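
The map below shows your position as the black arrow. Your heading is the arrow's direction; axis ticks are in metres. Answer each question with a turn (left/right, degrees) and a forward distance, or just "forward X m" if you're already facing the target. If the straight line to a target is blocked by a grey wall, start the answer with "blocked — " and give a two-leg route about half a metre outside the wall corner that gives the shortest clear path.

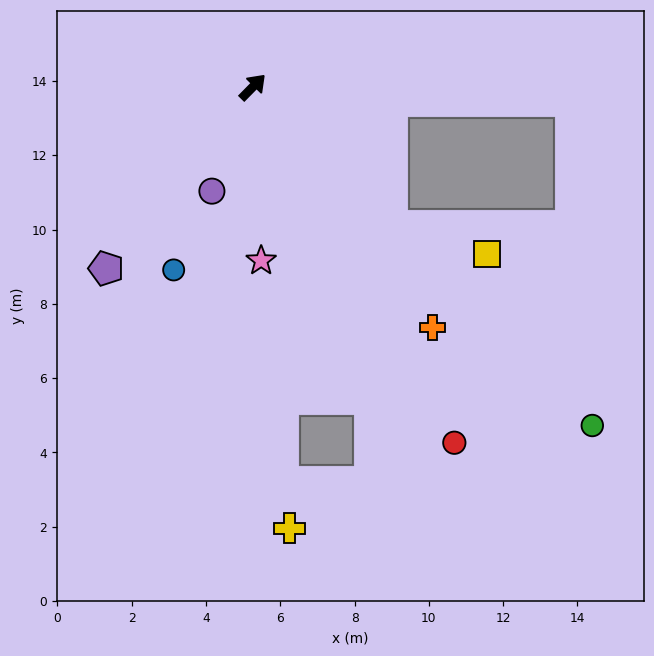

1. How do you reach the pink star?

turn right 133°, forward 4.7 m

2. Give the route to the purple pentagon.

turn right 174°, forward 6.3 m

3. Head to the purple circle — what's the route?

turn right 157°, forward 3.0 m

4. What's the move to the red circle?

turn right 106°, forward 11.0 m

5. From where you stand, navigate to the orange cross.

turn right 99°, forward 8.1 m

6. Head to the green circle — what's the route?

turn right 90°, forward 12.9 m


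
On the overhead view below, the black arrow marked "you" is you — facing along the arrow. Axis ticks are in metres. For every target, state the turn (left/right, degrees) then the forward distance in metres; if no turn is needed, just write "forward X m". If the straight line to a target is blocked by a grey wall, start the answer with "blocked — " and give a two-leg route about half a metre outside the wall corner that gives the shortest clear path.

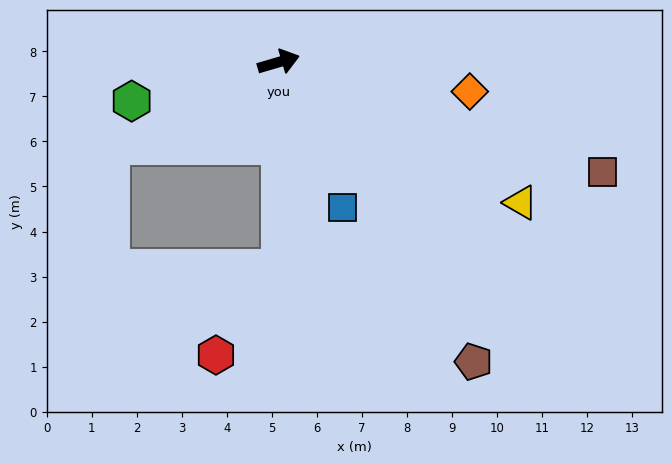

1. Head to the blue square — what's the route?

turn right 83°, forward 3.5 m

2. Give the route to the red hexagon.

blocked — turn right 106°, forward 4.6 m, then turn right 37°, forward 2.4 m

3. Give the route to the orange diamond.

turn right 25°, forward 4.3 m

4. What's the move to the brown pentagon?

turn right 73°, forward 7.9 m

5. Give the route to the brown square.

turn right 35°, forward 7.6 m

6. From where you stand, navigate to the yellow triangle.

turn right 46°, forward 6.2 m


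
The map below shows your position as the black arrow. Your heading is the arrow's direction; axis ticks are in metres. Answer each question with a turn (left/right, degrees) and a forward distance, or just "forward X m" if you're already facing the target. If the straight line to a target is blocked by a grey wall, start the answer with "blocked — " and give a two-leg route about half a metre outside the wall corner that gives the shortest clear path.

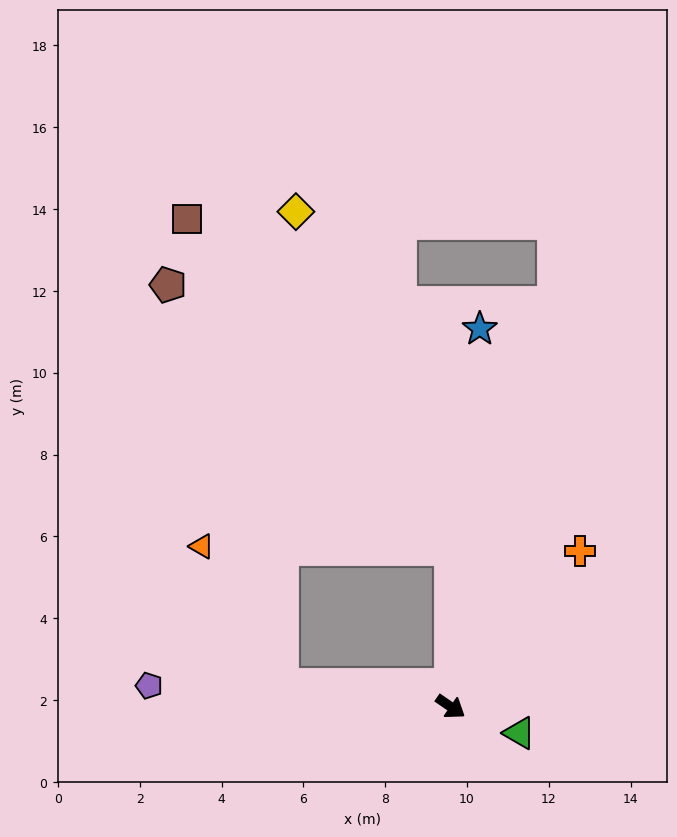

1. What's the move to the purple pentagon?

turn right 149°, forward 7.4 m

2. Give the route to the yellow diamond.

blocked — turn left 124°, forward 3.9 m, then turn left 25°, forward 9.1 m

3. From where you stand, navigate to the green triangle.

turn left 14°, forward 1.8 m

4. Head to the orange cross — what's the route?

turn left 85°, forward 4.9 m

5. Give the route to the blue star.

turn left 120°, forward 9.3 m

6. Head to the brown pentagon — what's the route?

blocked — turn left 124°, forward 3.9 m, then turn left 48°, forward 9.5 m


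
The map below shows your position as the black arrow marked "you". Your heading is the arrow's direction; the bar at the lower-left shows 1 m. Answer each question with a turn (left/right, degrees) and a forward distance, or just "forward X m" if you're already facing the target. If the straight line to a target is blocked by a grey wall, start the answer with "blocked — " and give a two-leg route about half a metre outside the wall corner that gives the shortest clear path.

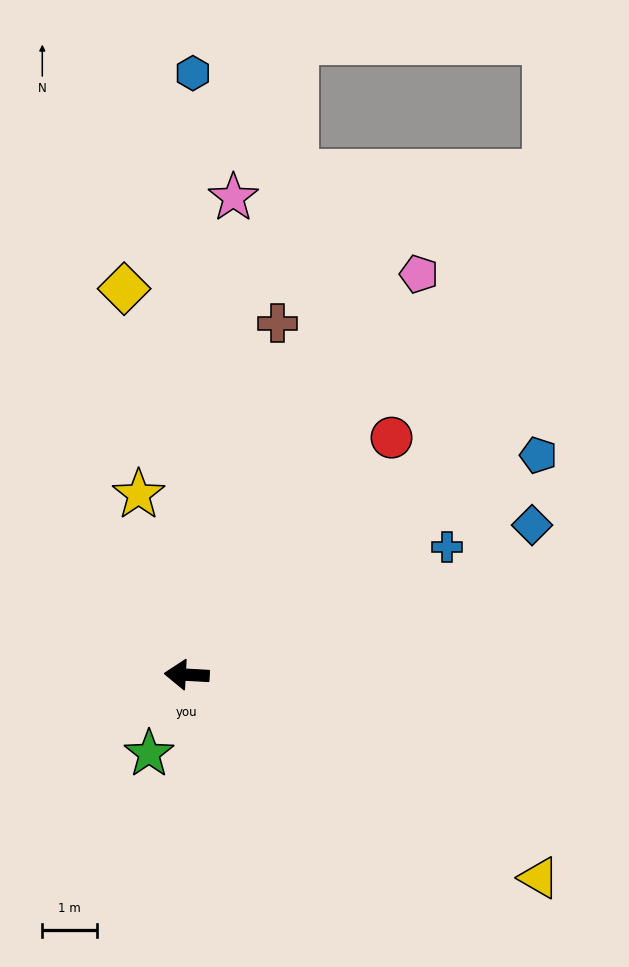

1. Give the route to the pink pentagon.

turn right 117°, forward 8.4 m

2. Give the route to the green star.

turn left 68°, forward 1.6 m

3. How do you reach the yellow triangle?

turn left 153°, forward 7.4 m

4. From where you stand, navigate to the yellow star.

turn right 72°, forward 3.4 m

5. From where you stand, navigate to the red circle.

turn right 128°, forward 5.7 m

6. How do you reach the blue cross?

turn right 151°, forward 5.3 m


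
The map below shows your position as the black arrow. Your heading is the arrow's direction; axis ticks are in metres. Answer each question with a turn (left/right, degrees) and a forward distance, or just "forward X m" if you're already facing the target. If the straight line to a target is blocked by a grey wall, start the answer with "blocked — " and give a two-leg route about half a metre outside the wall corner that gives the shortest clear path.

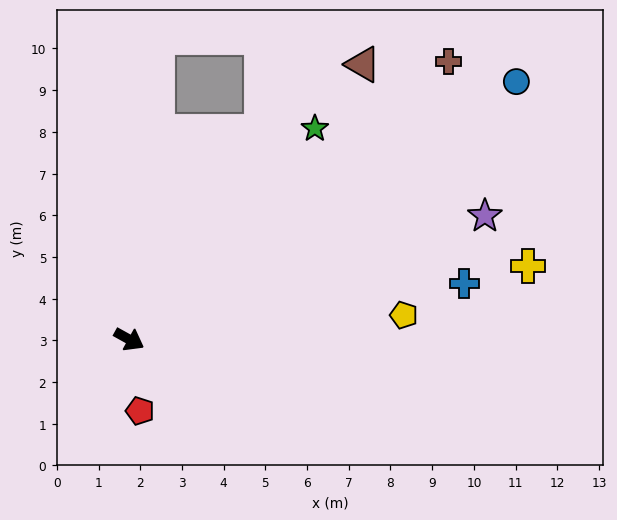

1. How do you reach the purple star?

turn left 48°, forward 9.0 m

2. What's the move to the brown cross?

turn left 70°, forward 10.2 m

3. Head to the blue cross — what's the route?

turn left 38°, forward 8.1 m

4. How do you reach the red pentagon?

turn right 52°, forward 1.7 m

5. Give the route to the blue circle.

turn left 63°, forward 11.2 m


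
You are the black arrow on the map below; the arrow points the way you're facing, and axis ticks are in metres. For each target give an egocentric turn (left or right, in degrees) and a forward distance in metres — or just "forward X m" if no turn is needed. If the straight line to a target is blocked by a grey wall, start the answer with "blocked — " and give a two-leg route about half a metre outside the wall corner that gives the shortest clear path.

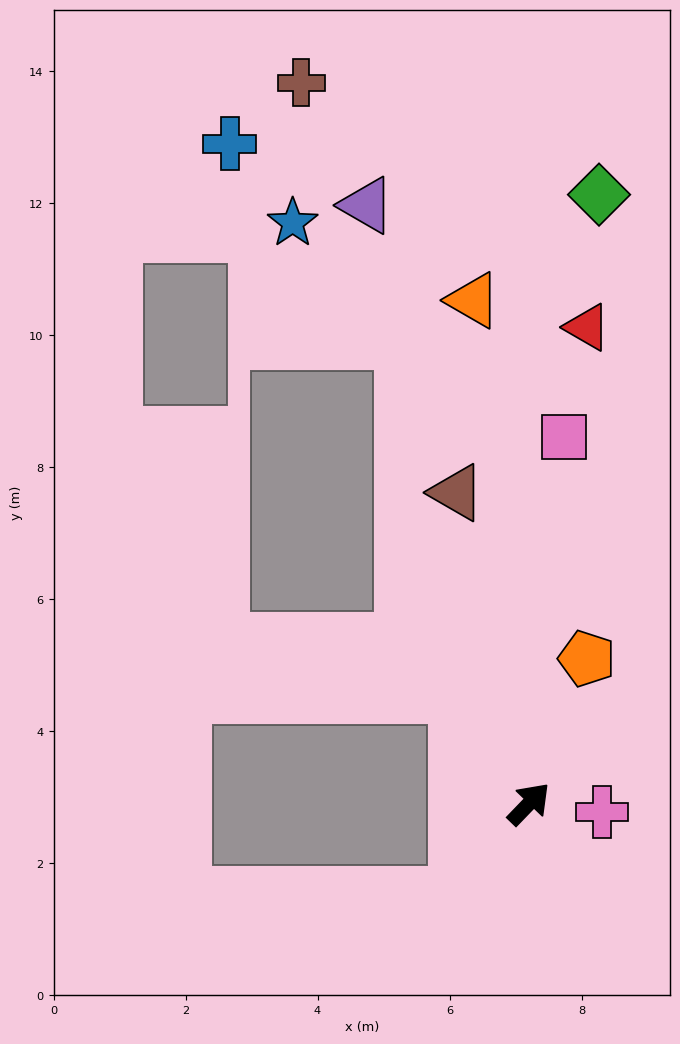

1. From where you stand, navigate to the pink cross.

turn right 52°, forward 1.1 m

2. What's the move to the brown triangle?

turn left 57°, forward 4.8 m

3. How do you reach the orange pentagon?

turn left 22°, forward 2.4 m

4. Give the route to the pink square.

turn left 38°, forward 5.6 m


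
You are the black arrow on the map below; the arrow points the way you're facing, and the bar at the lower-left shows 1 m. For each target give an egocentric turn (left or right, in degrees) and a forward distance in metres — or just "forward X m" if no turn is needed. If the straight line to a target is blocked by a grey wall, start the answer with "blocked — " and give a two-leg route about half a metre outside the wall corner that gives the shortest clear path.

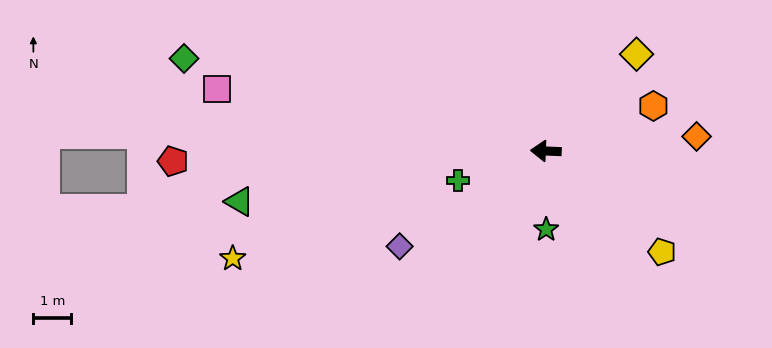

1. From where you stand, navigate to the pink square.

turn right 8°, forward 8.8 m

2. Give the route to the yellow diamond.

turn right 131°, forward 3.5 m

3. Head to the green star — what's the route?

turn left 93°, forward 2.1 m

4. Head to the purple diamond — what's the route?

turn left 36°, forward 4.6 m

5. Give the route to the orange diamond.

turn right 172°, forward 4.0 m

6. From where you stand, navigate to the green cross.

turn left 21°, forward 2.4 m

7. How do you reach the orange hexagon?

turn right 155°, forward 3.1 m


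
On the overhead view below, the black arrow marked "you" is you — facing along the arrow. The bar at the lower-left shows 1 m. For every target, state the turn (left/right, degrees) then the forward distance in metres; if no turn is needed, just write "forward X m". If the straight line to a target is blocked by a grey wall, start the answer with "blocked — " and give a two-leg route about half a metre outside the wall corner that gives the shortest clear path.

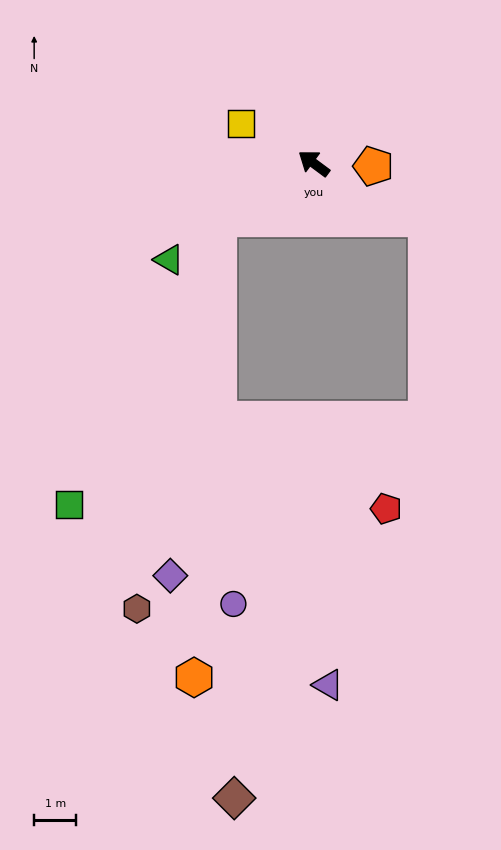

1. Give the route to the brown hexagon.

blocked — turn left 67°, forward 2.6 m, then turn left 48°, forward 9.4 m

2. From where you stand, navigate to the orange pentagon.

turn right 146°, forward 1.4 m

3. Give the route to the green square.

blocked — turn left 67°, forward 2.6 m, then turn left 32°, forward 7.6 m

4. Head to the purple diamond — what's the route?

blocked — turn left 67°, forward 2.6 m, then turn left 52°, forward 8.5 m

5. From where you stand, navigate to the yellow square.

turn left 8°, forward 2.0 m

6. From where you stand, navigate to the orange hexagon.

blocked — turn left 67°, forward 2.6 m, then turn left 56°, forward 10.9 m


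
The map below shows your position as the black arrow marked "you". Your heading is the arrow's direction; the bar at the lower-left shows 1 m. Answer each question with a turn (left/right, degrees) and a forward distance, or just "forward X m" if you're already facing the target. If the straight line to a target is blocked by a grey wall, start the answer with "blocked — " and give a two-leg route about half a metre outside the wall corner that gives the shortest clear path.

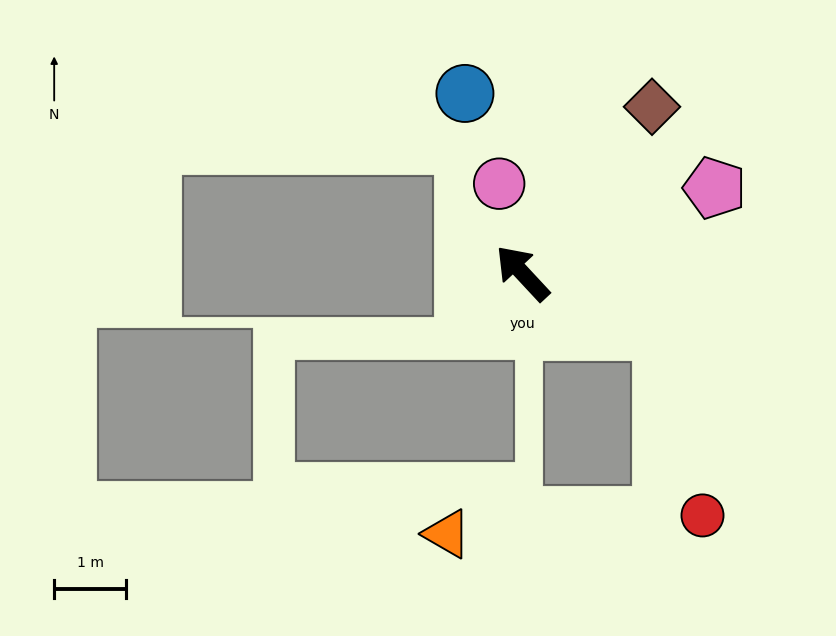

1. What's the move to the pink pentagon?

turn right 109°, forward 2.9 m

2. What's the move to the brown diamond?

turn right 81°, forward 2.9 m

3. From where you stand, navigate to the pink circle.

turn right 28°, forward 1.3 m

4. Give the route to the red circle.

blocked — turn right 155°, forward 2.1 m, then turn right 56°, forward 2.7 m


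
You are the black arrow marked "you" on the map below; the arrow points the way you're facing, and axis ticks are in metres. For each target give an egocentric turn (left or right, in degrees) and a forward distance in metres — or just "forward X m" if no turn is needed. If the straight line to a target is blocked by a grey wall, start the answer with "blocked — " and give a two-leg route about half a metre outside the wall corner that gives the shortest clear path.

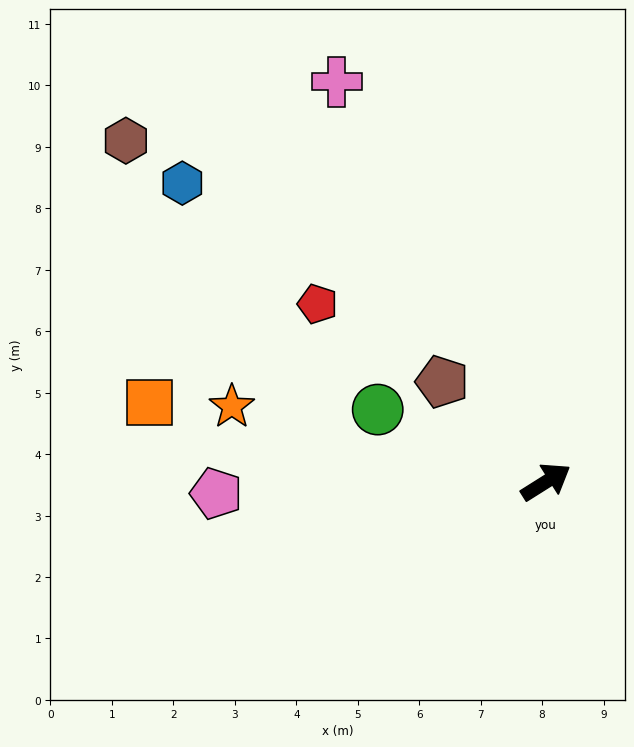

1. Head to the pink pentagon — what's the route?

turn left 150°, forward 5.4 m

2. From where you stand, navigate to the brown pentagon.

turn left 104°, forward 2.3 m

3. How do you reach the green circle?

turn left 125°, forward 3.0 m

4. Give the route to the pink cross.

turn left 85°, forward 7.3 m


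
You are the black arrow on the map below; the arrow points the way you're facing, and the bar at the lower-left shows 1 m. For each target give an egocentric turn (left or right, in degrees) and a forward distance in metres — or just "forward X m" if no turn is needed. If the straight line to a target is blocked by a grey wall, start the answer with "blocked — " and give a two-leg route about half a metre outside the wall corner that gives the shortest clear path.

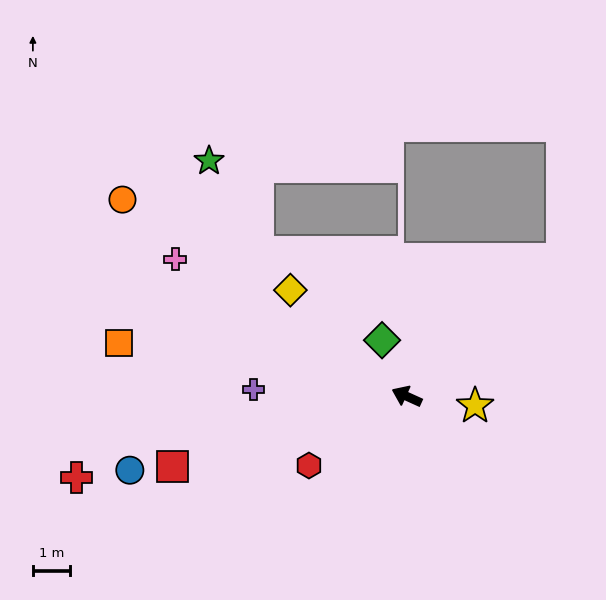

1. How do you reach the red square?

turn left 41°, forward 6.5 m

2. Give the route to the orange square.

turn left 14°, forward 7.8 m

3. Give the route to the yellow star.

turn right 163°, forward 1.8 m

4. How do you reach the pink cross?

turn right 6°, forward 7.2 m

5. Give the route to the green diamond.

turn right 42°, forward 1.6 m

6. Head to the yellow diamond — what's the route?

turn right 18°, forward 4.2 m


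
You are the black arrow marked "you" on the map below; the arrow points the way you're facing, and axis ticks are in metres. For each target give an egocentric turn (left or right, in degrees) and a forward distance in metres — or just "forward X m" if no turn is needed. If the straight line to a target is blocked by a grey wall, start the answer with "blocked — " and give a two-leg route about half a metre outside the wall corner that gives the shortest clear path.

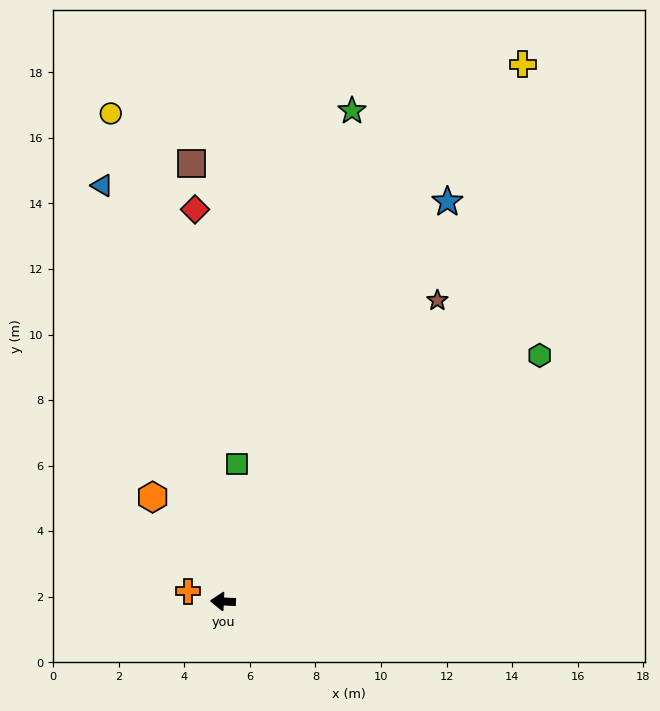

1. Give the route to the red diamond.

turn right 83°, forward 12.0 m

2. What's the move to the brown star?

turn right 123°, forward 11.3 m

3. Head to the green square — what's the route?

turn right 93°, forward 4.2 m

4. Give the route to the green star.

turn right 102°, forward 15.5 m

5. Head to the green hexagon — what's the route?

turn right 139°, forward 12.2 m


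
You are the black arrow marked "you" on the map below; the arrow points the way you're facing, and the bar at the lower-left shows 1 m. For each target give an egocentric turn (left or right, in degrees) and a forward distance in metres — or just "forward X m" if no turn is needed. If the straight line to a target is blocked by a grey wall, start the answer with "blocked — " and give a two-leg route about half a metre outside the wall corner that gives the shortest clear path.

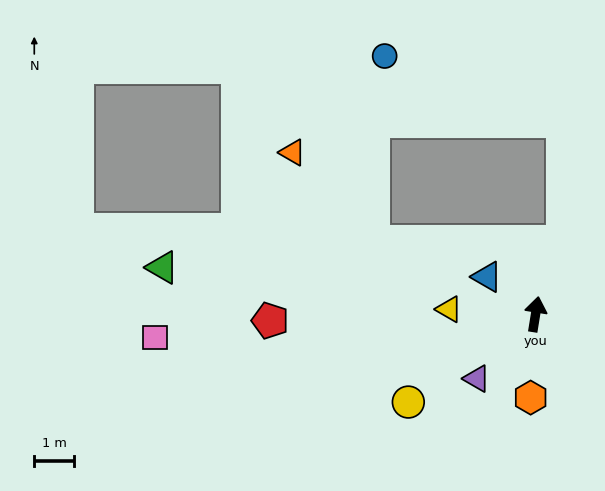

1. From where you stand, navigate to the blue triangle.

turn left 62°, forward 1.5 m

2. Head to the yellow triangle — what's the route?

turn left 96°, forward 2.2 m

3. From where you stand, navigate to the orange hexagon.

turn right 174°, forward 2.1 m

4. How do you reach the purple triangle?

turn left 147°, forward 2.2 m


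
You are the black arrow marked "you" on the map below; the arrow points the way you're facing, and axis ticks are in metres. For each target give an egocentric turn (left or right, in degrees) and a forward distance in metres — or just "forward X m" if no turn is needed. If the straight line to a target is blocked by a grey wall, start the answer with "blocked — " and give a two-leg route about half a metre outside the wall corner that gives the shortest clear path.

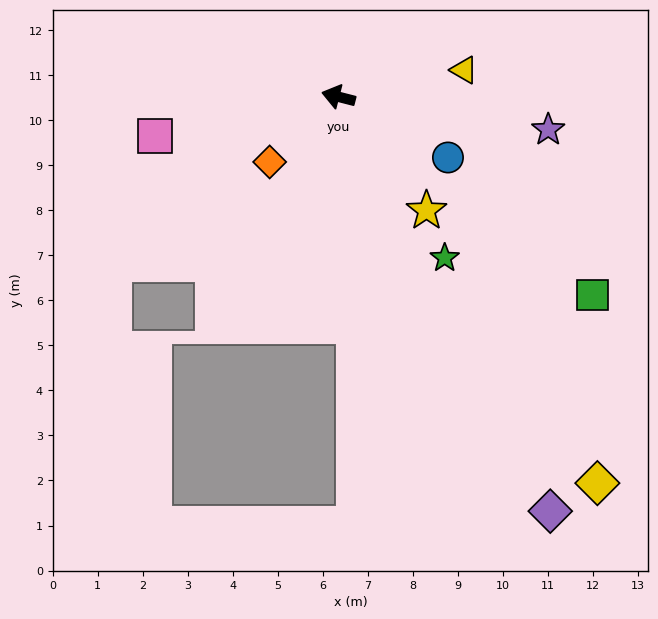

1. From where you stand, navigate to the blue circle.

turn left 165°, forward 2.8 m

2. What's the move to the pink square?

turn left 27°, forward 4.2 m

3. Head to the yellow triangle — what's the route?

turn right 154°, forward 2.9 m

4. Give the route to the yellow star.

turn left 142°, forward 3.2 m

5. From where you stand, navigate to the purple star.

turn right 175°, forward 4.7 m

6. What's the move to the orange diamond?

turn left 58°, forward 2.1 m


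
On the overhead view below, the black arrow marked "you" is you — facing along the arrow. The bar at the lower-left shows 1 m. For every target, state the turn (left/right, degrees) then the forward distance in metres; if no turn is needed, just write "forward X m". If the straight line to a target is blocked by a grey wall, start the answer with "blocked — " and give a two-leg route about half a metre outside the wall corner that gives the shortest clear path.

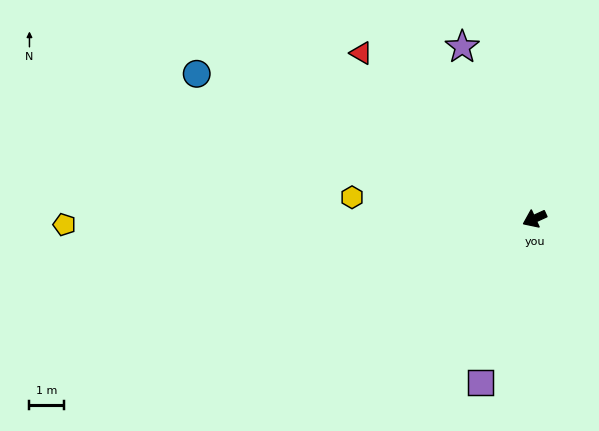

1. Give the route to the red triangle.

turn right 68°, forward 7.0 m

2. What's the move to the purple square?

turn left 47°, forward 5.0 m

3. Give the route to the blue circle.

turn right 48°, forward 10.7 m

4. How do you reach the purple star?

turn right 92°, forward 5.4 m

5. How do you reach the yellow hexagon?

turn right 31°, forward 5.4 m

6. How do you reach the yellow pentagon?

turn right 24°, forward 13.7 m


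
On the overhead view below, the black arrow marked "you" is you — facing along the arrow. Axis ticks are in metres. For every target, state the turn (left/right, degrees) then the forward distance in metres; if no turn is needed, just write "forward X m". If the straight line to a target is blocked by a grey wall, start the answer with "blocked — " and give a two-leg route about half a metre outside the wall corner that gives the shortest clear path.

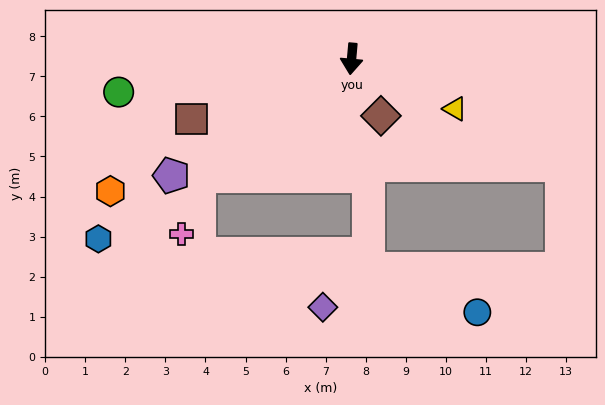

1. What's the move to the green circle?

turn right 77°, forward 5.9 m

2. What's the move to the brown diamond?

turn left 32°, forward 1.6 m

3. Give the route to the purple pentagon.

turn right 52°, forward 5.4 m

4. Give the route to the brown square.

turn right 64°, forward 4.3 m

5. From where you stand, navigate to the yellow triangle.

turn left 69°, forward 2.9 m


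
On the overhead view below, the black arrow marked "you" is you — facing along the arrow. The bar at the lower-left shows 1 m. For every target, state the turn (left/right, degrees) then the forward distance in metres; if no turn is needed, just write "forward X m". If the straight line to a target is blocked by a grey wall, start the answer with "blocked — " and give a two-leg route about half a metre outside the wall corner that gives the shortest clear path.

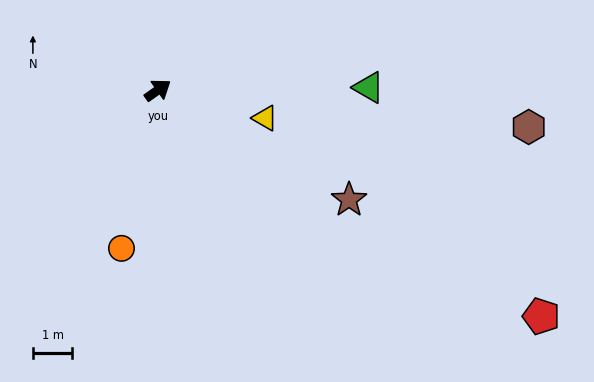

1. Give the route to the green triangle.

turn right 35°, forward 5.3 m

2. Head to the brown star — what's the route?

turn right 65°, forward 5.6 m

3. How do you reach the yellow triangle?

turn right 50°, forward 2.8 m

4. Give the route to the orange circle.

turn right 138°, forward 4.1 m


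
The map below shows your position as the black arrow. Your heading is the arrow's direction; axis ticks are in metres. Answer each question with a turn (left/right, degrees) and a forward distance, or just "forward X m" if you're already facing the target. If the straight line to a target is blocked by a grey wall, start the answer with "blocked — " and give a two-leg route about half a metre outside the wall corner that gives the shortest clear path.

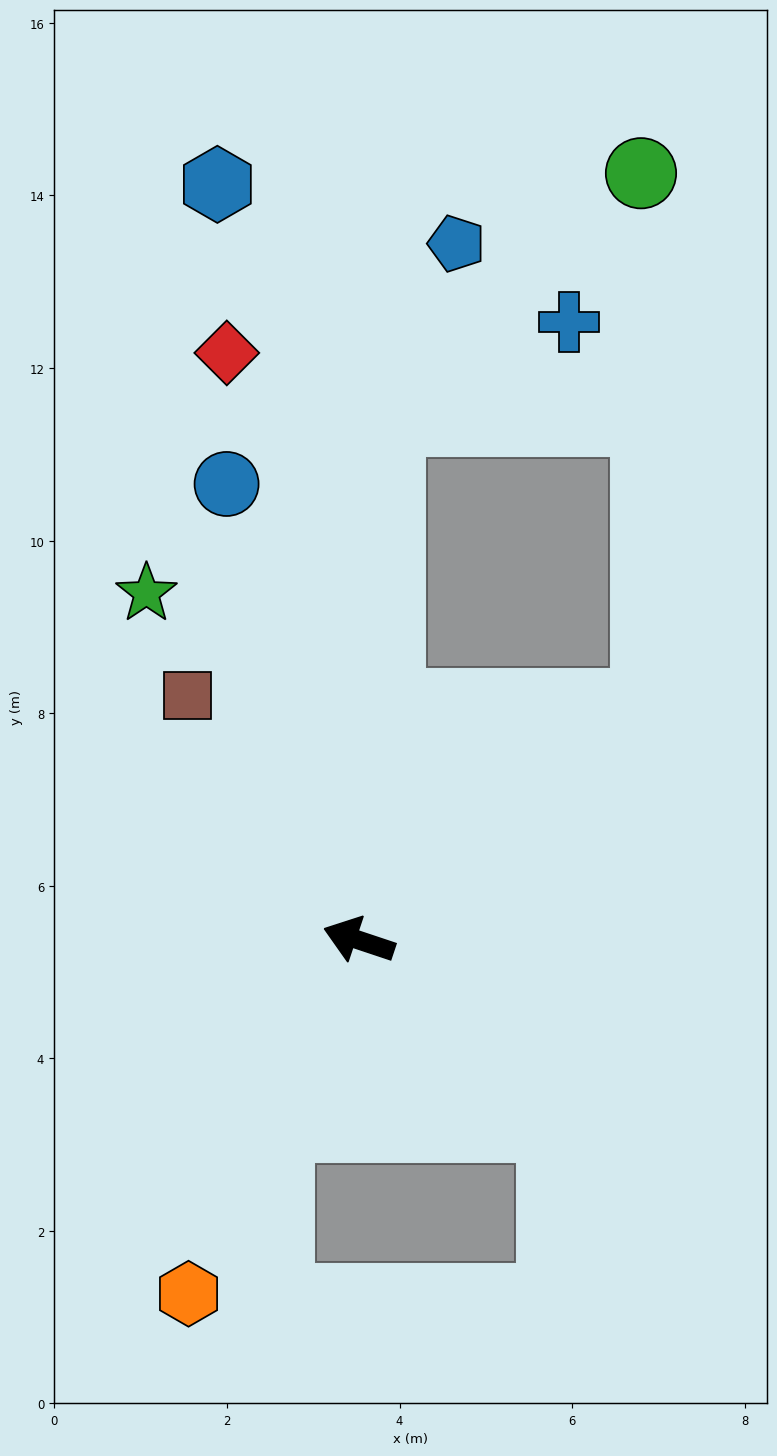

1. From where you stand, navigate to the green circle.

blocked — turn right 75°, forward 6.0 m, then turn right 42°, forward 4.1 m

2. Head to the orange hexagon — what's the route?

turn left 83°, forward 4.5 m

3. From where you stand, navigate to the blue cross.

blocked — turn right 75°, forward 6.0 m, then turn right 58°, forward 2.4 m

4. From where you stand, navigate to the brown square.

turn right 37°, forward 3.5 m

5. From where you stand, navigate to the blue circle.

turn right 55°, forward 5.5 m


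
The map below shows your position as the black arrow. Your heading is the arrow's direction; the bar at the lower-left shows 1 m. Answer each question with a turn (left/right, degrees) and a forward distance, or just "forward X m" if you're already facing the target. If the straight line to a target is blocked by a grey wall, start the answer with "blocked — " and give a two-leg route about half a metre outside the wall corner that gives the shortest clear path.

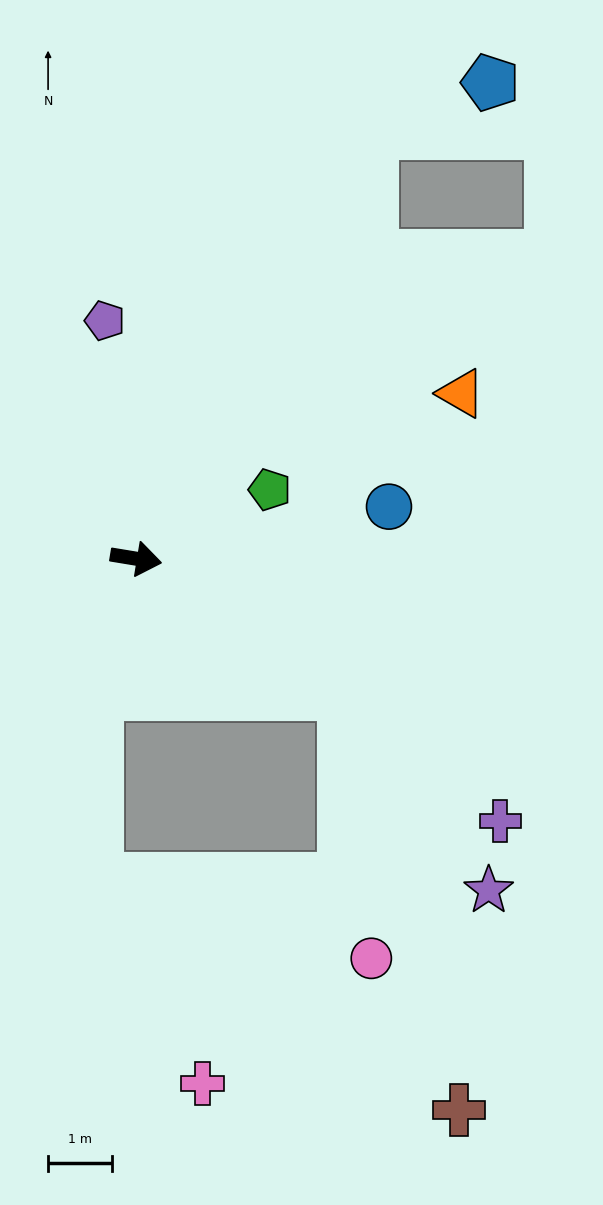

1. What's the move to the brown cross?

blocked — turn right 23°, forward 3.9 m, then turn right 42°, forward 6.8 m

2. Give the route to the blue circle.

turn left 21°, forward 4.1 m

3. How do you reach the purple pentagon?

turn left 107°, forward 3.8 m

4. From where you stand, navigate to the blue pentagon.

blocked — turn left 70°, forward 7.7 m, then turn right 38°, forward 2.0 m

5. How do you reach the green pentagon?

turn left 37°, forward 2.4 m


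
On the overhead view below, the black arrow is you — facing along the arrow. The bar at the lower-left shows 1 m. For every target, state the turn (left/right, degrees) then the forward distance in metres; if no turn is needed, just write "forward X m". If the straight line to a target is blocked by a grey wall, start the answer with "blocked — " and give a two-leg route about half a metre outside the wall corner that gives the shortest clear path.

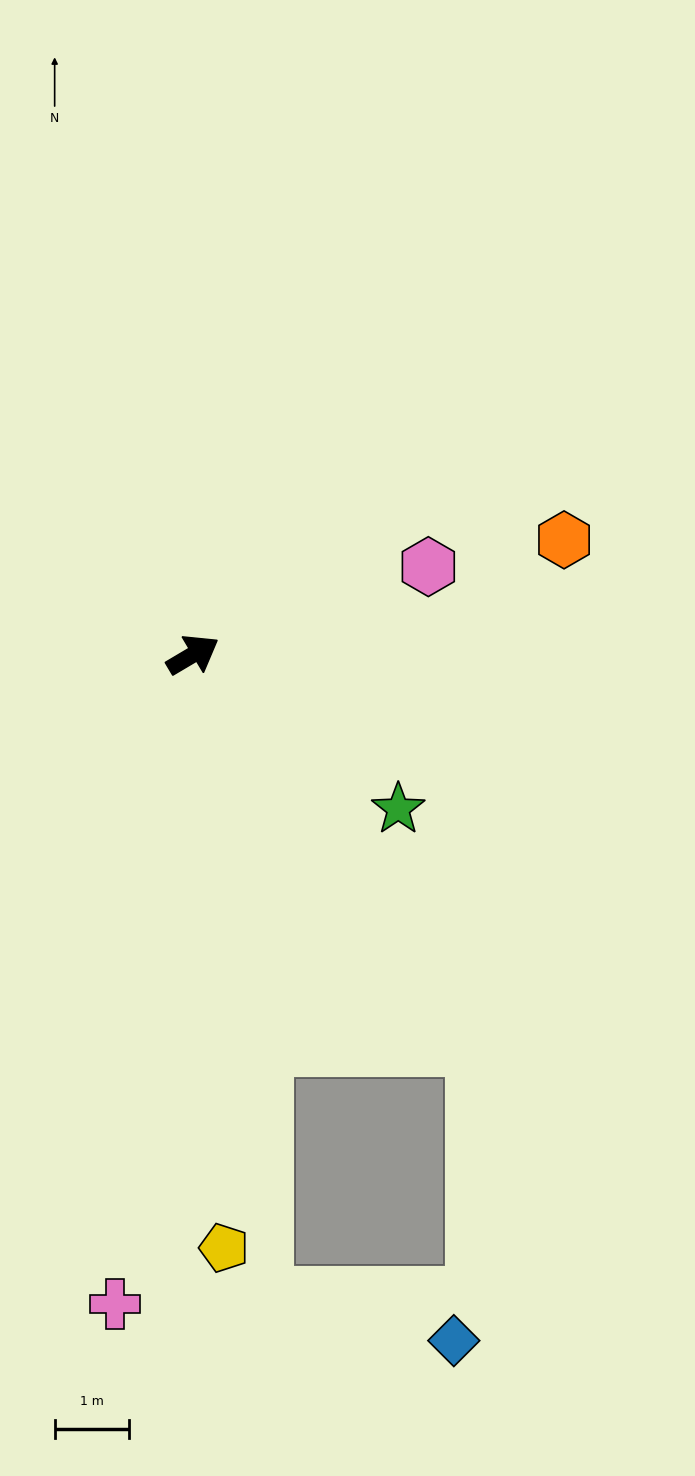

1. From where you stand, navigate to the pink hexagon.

turn right 10°, forward 3.4 m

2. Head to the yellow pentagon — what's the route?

turn right 118°, forward 8.0 m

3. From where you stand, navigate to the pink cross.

turn right 128°, forward 8.8 m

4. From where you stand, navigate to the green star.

turn right 68°, forward 3.4 m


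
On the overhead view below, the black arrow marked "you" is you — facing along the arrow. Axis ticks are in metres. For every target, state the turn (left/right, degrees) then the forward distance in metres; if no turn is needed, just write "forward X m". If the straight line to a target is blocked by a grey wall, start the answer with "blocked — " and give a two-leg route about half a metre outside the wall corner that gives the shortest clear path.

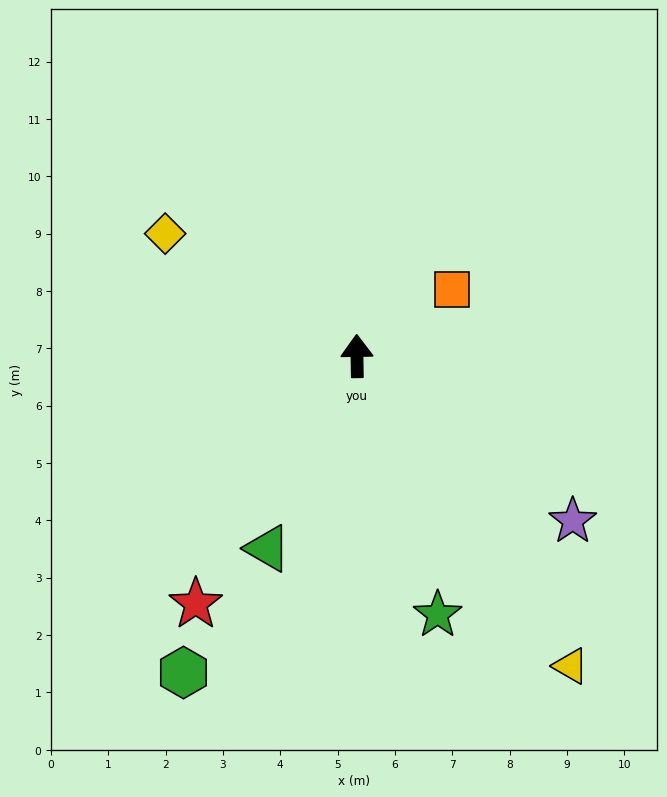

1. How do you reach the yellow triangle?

turn right 146°, forward 6.6 m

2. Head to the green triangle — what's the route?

turn left 154°, forward 3.7 m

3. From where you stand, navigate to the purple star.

turn right 128°, forward 4.7 m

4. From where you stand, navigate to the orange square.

turn right 56°, forward 2.0 m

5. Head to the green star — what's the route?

turn right 164°, forward 4.7 m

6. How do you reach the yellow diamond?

turn left 57°, forward 4.0 m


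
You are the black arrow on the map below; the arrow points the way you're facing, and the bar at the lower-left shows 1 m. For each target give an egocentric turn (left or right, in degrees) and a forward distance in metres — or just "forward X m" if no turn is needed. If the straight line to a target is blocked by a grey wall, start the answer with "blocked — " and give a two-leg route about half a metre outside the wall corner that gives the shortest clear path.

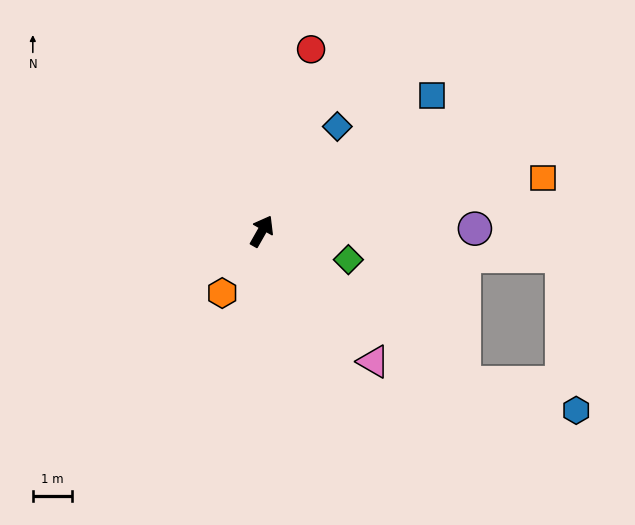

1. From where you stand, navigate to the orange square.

turn right 50°, forward 7.3 m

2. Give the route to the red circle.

turn left 14°, forward 4.8 m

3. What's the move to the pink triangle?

turn right 110°, forward 4.4 m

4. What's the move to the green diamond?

turn right 79°, forward 2.3 m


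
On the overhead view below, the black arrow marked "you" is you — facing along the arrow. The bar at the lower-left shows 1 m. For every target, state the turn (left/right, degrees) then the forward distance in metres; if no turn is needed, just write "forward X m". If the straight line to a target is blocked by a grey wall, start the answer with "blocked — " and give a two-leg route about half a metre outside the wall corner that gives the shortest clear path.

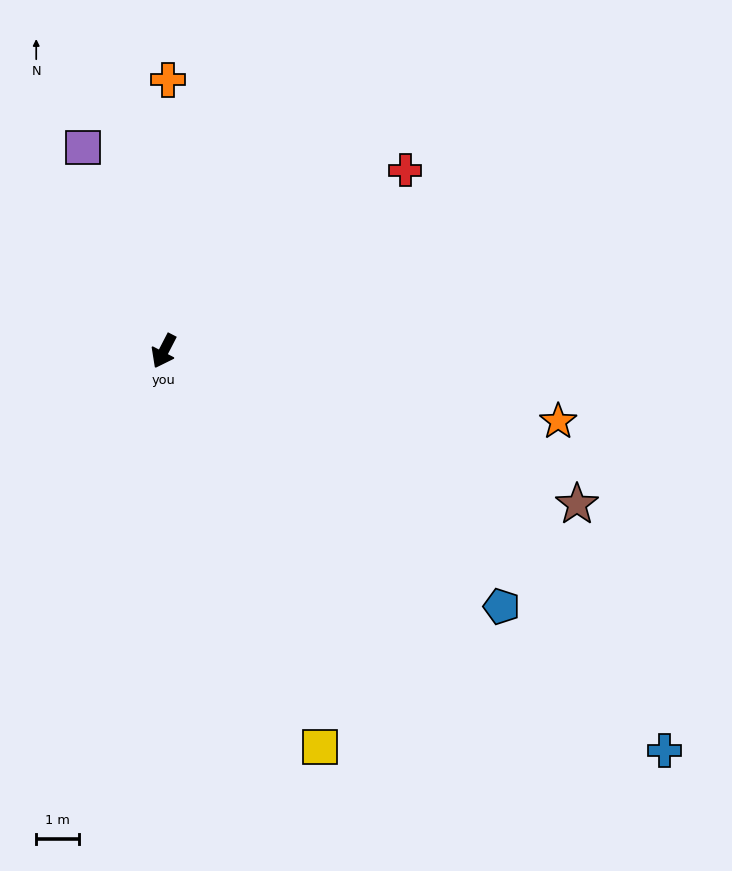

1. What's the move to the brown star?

turn left 97°, forward 10.2 m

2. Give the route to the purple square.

turn right 131°, forward 5.1 m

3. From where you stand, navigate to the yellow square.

turn left 49°, forward 9.9 m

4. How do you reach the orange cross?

turn right 154°, forward 6.3 m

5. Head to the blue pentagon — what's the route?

turn left 80°, forward 9.8 m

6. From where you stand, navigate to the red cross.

turn left 154°, forward 7.0 m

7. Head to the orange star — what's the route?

turn left 107°, forward 9.3 m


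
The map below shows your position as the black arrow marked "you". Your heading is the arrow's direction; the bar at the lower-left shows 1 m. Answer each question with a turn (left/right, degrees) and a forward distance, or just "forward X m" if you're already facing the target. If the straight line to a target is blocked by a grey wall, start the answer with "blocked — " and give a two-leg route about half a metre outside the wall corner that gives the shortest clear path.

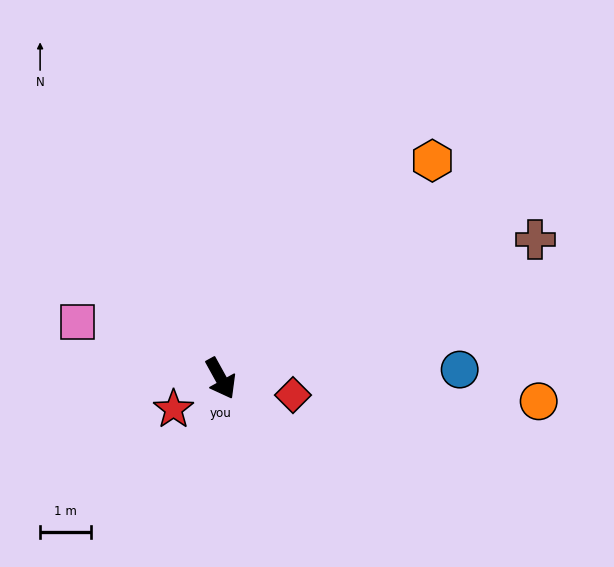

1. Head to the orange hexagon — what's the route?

turn left 107°, forward 6.0 m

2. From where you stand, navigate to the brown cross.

turn left 85°, forward 6.7 m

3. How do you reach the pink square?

turn right 140°, forward 3.0 m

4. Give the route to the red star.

turn right 86°, forward 1.1 m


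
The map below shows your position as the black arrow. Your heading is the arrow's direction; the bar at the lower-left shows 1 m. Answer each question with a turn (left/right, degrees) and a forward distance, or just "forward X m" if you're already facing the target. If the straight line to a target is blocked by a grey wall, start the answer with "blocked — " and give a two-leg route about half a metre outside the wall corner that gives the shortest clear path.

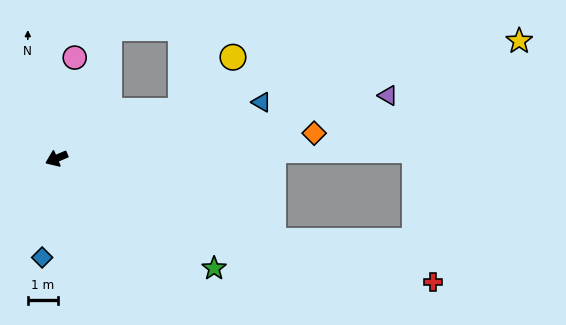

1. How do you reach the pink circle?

turn right 123°, forward 3.4 m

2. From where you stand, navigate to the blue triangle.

turn left 172°, forward 7.0 m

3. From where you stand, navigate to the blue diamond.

turn left 59°, forward 3.3 m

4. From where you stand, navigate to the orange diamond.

turn left 162°, forward 8.5 m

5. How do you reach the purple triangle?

turn left 168°, forward 11.1 m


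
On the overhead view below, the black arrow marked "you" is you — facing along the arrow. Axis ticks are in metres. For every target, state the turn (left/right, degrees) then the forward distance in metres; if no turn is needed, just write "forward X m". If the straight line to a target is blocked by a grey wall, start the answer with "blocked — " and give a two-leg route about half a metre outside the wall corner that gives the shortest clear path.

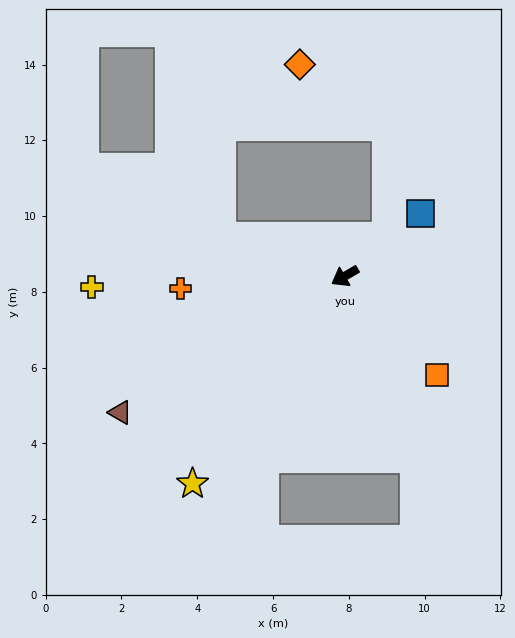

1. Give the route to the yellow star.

turn left 24°, forward 6.8 m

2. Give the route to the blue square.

turn right 170°, forward 2.6 m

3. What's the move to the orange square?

turn left 103°, forward 3.6 m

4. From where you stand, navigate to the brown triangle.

forward 6.9 m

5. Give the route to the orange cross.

turn right 26°, forward 4.4 m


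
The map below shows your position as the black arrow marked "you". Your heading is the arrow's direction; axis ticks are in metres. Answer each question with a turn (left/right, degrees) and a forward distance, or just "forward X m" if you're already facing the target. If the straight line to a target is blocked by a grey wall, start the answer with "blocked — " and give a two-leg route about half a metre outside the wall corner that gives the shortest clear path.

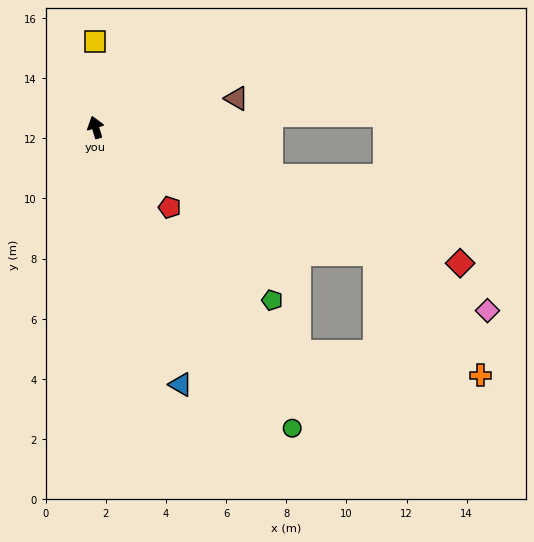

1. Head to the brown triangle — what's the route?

turn right 95°, forward 4.8 m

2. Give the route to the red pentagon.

turn right 154°, forward 3.6 m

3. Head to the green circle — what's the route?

turn right 164°, forward 12.0 m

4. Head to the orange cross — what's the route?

blocked — turn right 131°, forward 10.2 m, then turn right 25°, forward 5.3 m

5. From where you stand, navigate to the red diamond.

turn right 127°, forward 12.9 m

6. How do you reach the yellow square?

turn right 17°, forward 2.9 m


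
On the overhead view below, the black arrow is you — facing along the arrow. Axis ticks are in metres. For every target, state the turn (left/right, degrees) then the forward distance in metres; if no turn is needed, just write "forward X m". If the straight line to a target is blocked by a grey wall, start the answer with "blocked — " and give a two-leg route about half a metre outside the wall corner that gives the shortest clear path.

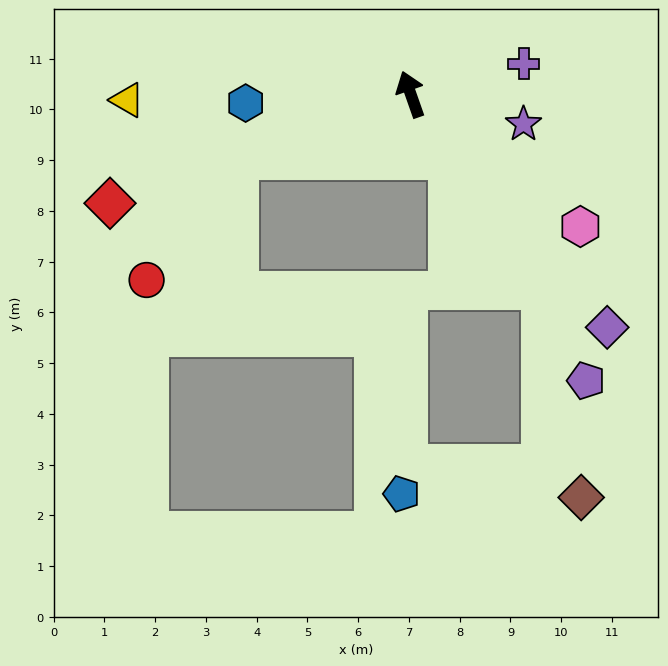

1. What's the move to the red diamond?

turn left 91°, forward 6.3 m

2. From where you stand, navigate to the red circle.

blocked — turn left 91°, forward 3.6 m, then turn left 33°, forward 3.0 m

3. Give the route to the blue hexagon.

turn left 74°, forward 3.3 m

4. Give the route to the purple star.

turn right 124°, forward 2.3 m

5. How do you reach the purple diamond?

turn right 159°, forward 6.0 m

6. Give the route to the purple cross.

turn right 94°, forward 2.3 m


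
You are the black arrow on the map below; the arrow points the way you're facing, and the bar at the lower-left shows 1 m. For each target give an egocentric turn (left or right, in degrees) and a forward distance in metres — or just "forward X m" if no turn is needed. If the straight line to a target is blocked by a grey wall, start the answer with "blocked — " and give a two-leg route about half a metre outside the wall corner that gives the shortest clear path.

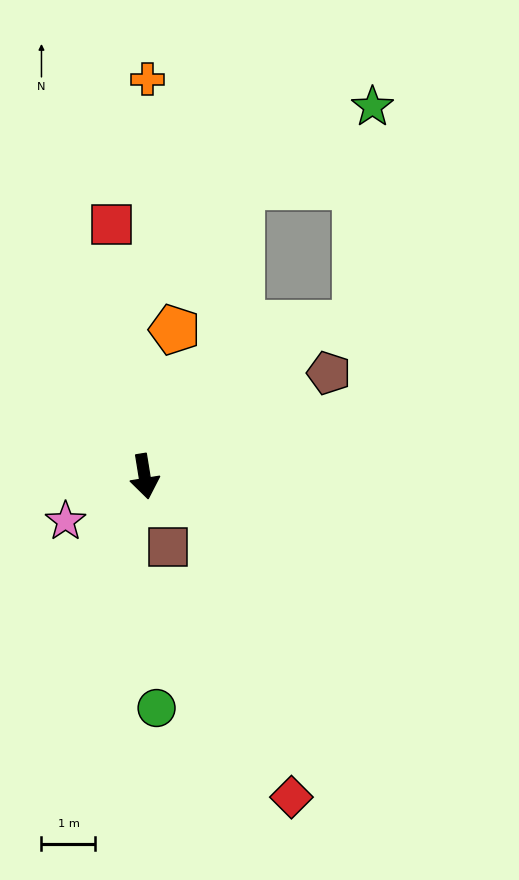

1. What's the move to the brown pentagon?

turn left 110°, forward 3.9 m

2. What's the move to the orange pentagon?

turn left 159°, forward 2.8 m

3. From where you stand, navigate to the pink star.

turn right 70°, forward 1.7 m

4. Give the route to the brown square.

turn left 9°, forward 1.4 m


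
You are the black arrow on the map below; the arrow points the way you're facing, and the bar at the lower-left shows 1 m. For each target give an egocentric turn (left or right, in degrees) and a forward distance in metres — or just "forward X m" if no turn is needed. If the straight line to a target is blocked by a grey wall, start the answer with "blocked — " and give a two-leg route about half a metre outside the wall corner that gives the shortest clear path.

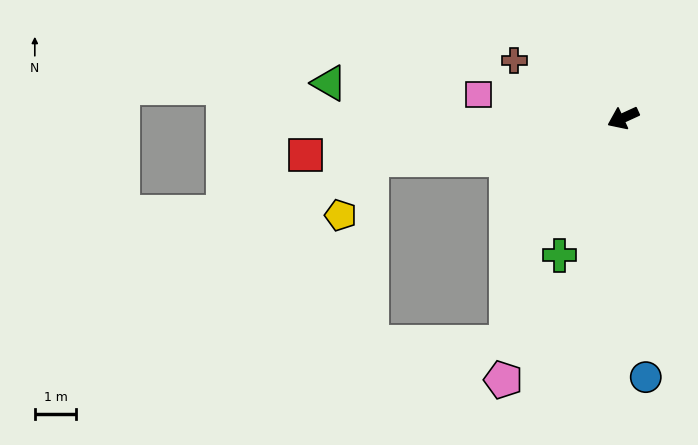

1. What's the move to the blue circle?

turn left 70°, forward 6.3 m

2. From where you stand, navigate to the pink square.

turn right 34°, forward 3.5 m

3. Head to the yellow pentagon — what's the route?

blocked — turn right 15°, forward 6.2 m, then turn left 52°, forward 1.5 m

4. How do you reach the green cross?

turn left 40°, forward 3.6 m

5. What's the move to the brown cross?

turn right 53°, forward 3.0 m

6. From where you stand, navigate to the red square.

turn right 18°, forward 7.7 m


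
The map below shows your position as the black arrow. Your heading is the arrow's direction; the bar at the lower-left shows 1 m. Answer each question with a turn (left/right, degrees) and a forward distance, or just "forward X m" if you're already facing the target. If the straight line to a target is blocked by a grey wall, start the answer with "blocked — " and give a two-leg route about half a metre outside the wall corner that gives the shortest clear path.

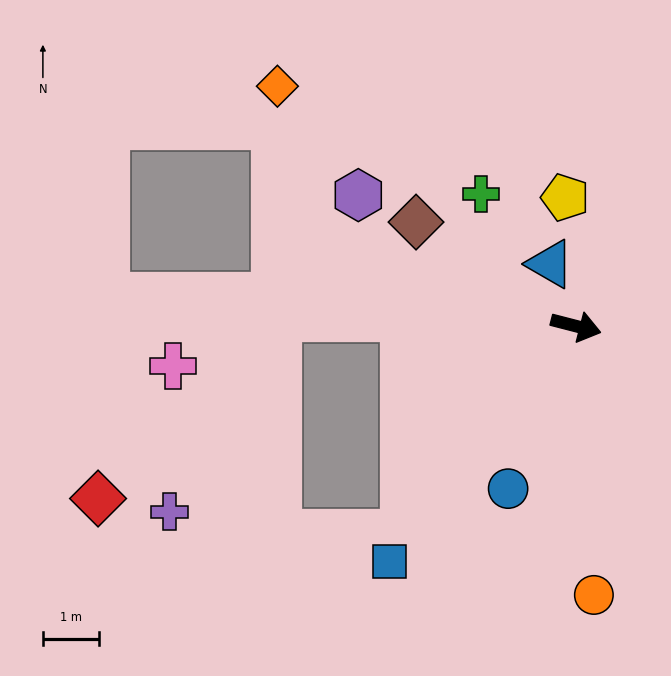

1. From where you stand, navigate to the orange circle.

turn right 72°, forward 4.8 m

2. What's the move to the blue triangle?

turn left 127°, forward 1.2 m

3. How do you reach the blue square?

turn right 114°, forward 5.4 m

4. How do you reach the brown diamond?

turn left 161°, forward 3.4 m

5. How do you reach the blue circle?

turn right 98°, forward 3.1 m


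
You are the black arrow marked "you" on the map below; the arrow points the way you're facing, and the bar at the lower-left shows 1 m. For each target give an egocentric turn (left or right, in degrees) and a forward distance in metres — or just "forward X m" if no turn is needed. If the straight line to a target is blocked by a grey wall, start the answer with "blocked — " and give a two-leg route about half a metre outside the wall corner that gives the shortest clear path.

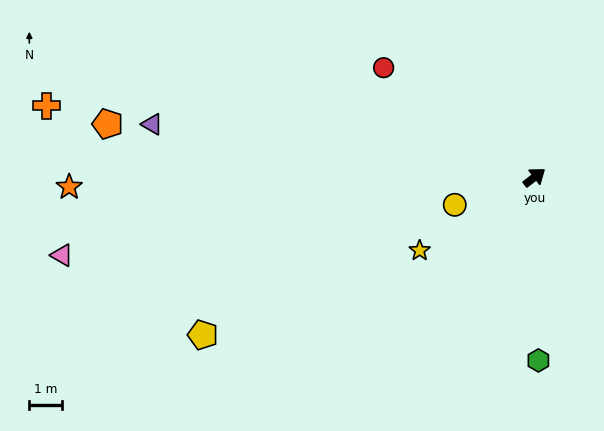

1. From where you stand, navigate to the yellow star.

turn left 175°, forward 4.2 m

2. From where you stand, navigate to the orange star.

turn left 144°, forward 14.2 m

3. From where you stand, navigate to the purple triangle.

turn left 135°, forward 11.8 m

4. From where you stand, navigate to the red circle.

turn left 106°, forward 5.7 m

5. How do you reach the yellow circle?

turn left 162°, forward 2.6 m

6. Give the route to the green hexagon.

turn right 126°, forward 5.6 m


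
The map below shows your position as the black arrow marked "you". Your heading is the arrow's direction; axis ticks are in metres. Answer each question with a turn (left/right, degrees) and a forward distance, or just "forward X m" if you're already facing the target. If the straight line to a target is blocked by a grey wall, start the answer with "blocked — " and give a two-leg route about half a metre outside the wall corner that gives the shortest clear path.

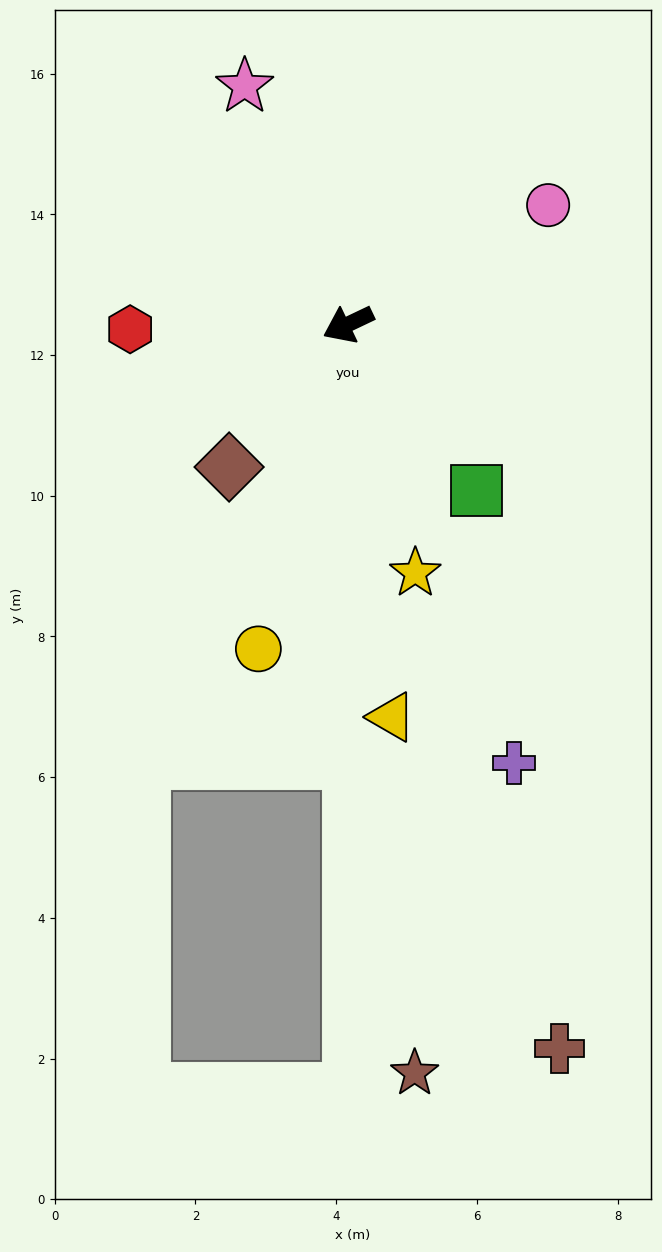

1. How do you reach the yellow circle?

turn left 49°, forward 4.8 m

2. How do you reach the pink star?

turn right 92°, forward 3.7 m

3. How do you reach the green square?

turn left 102°, forward 3.0 m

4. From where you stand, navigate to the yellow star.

turn left 80°, forward 3.7 m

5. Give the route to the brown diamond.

turn left 25°, forward 2.6 m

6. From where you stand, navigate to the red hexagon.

turn right 24°, forward 3.1 m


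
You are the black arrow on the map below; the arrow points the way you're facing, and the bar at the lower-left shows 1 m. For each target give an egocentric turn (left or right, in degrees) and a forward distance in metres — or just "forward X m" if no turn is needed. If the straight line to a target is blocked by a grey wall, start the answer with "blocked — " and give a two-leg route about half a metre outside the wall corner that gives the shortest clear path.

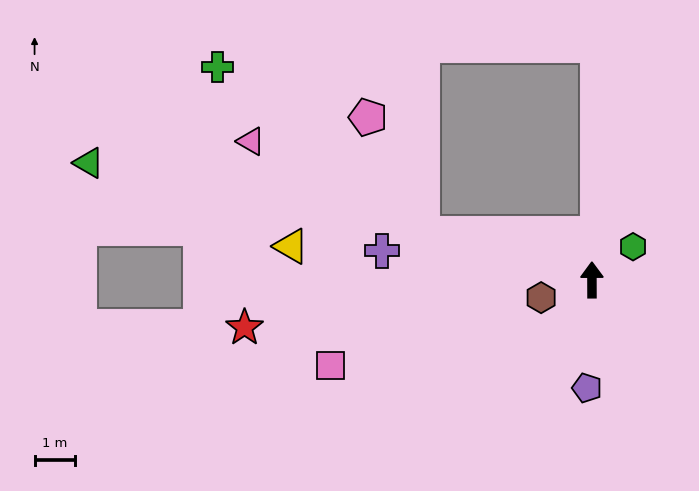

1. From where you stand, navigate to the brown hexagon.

turn left 109°, forward 1.3 m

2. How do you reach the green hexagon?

turn right 51°, forward 1.3 m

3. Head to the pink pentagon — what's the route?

blocked — turn left 74°, forward 4.4 m, then turn right 49°, forward 3.2 m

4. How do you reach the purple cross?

turn left 82°, forward 5.3 m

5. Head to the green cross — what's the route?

blocked — turn left 74°, forward 4.4 m, then turn right 23°, forward 6.6 m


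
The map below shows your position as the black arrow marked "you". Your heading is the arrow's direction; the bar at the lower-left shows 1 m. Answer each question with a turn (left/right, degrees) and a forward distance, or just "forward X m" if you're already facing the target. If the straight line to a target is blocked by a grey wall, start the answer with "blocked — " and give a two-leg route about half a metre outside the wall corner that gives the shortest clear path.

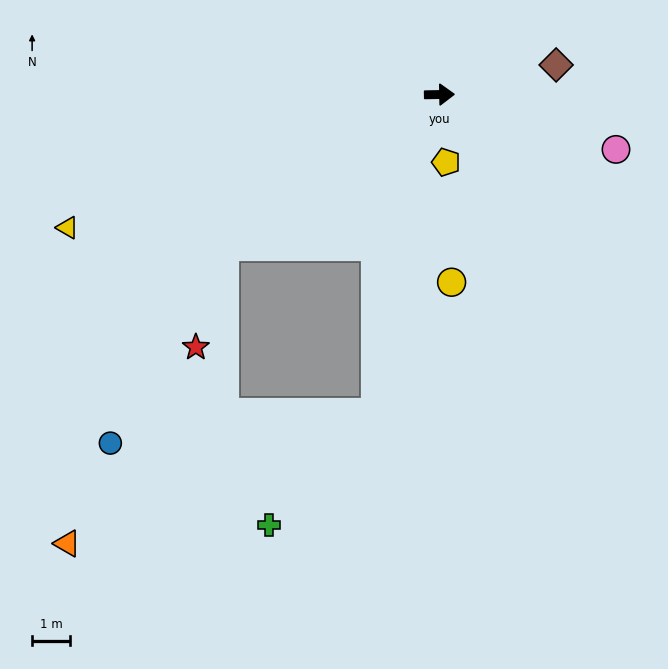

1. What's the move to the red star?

blocked — turn right 146°, forward 6.9 m, then turn left 40°, forward 2.8 m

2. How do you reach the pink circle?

turn right 18°, forward 4.9 m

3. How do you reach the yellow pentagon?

turn right 85°, forward 1.8 m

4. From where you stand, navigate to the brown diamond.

turn left 13°, forward 3.2 m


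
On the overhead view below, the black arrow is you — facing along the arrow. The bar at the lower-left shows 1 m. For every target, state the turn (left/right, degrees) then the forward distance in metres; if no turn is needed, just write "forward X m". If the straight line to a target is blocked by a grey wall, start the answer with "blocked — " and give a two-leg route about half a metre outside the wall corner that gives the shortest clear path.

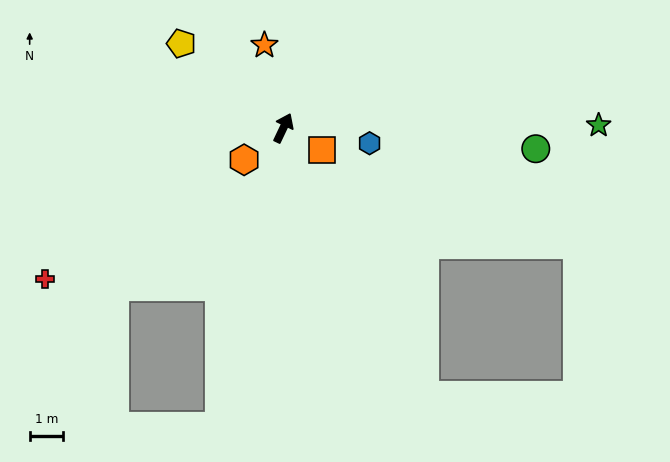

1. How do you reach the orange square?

turn right 94°, forward 1.3 m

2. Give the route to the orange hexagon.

turn left 154°, forward 1.5 m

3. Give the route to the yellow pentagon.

turn left 76°, forward 4.0 m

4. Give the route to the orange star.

turn left 38°, forward 2.5 m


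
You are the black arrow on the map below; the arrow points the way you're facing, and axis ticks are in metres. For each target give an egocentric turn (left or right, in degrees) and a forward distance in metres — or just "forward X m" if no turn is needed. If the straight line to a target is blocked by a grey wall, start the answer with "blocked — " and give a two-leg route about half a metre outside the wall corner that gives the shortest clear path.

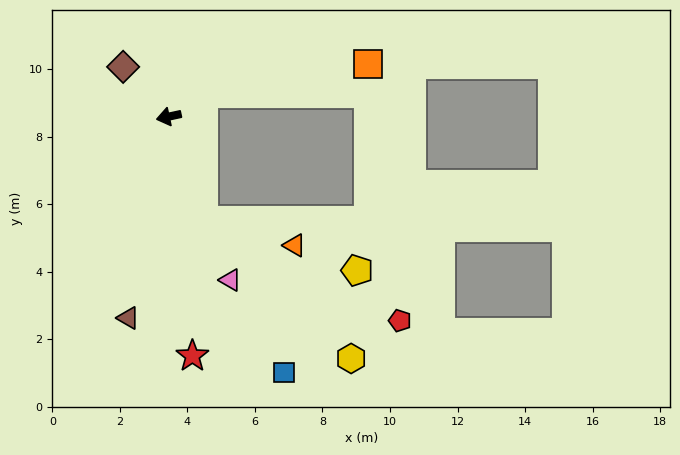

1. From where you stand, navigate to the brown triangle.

turn left 66°, forward 6.1 m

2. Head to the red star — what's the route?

turn left 83°, forward 7.1 m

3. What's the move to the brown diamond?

turn right 60°, forward 2.0 m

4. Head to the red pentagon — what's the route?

blocked — turn left 96°, forward 3.2 m, then turn left 45°, forward 6.5 m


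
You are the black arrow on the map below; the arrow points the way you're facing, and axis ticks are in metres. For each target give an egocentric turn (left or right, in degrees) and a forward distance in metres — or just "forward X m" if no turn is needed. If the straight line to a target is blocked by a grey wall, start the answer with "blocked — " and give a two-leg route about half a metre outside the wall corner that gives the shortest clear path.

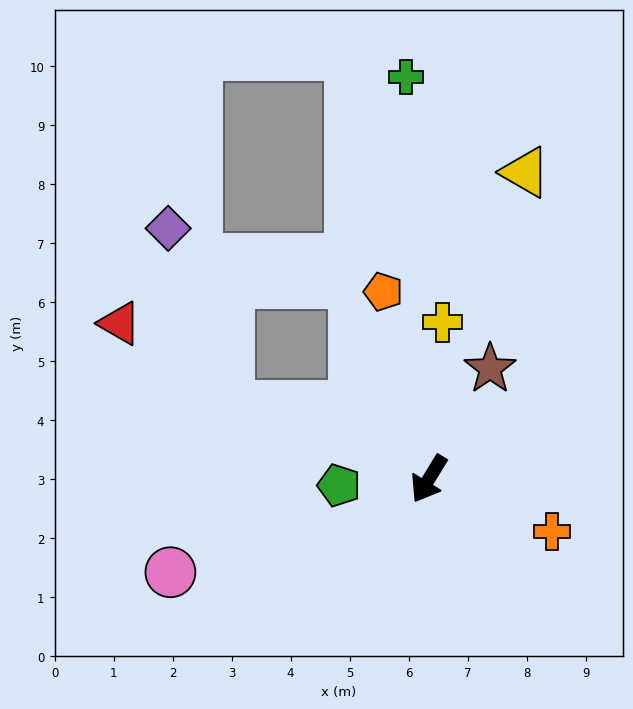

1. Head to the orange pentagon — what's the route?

turn right 135°, forward 3.3 m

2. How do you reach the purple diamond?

blocked — turn right 79°, forward 3.6 m, then turn right 51°, forward 3.2 m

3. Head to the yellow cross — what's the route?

turn right 153°, forward 2.7 m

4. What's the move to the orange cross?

turn left 98°, forward 2.3 m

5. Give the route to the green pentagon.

turn right 55°, forward 1.5 m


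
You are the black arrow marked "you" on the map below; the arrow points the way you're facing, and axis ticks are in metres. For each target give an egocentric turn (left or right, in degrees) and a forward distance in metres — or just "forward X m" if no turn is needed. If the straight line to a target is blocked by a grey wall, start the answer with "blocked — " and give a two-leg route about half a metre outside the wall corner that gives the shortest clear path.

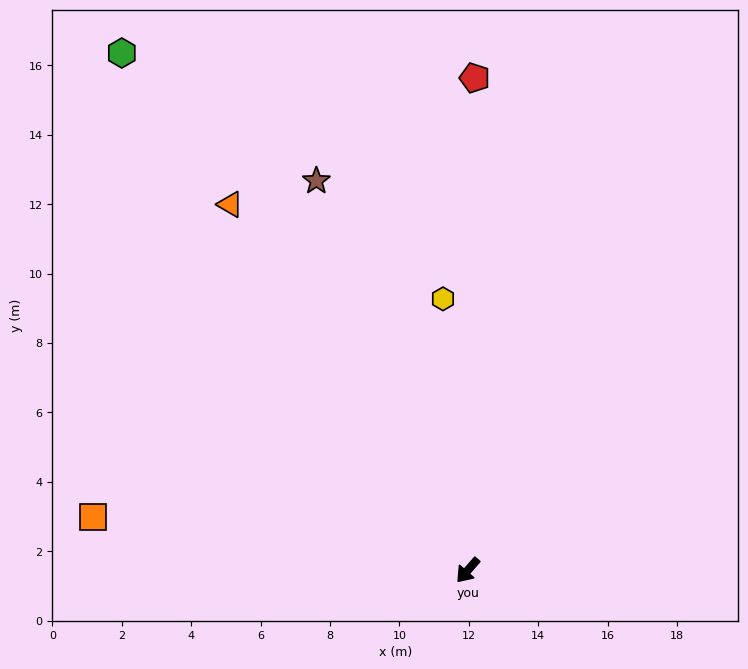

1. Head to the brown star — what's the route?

turn right 118°, forward 12.0 m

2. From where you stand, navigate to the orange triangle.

turn right 106°, forward 12.6 m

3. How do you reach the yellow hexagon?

turn right 134°, forward 7.9 m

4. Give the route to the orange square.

turn right 57°, forward 10.9 m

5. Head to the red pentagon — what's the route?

turn right 140°, forward 14.2 m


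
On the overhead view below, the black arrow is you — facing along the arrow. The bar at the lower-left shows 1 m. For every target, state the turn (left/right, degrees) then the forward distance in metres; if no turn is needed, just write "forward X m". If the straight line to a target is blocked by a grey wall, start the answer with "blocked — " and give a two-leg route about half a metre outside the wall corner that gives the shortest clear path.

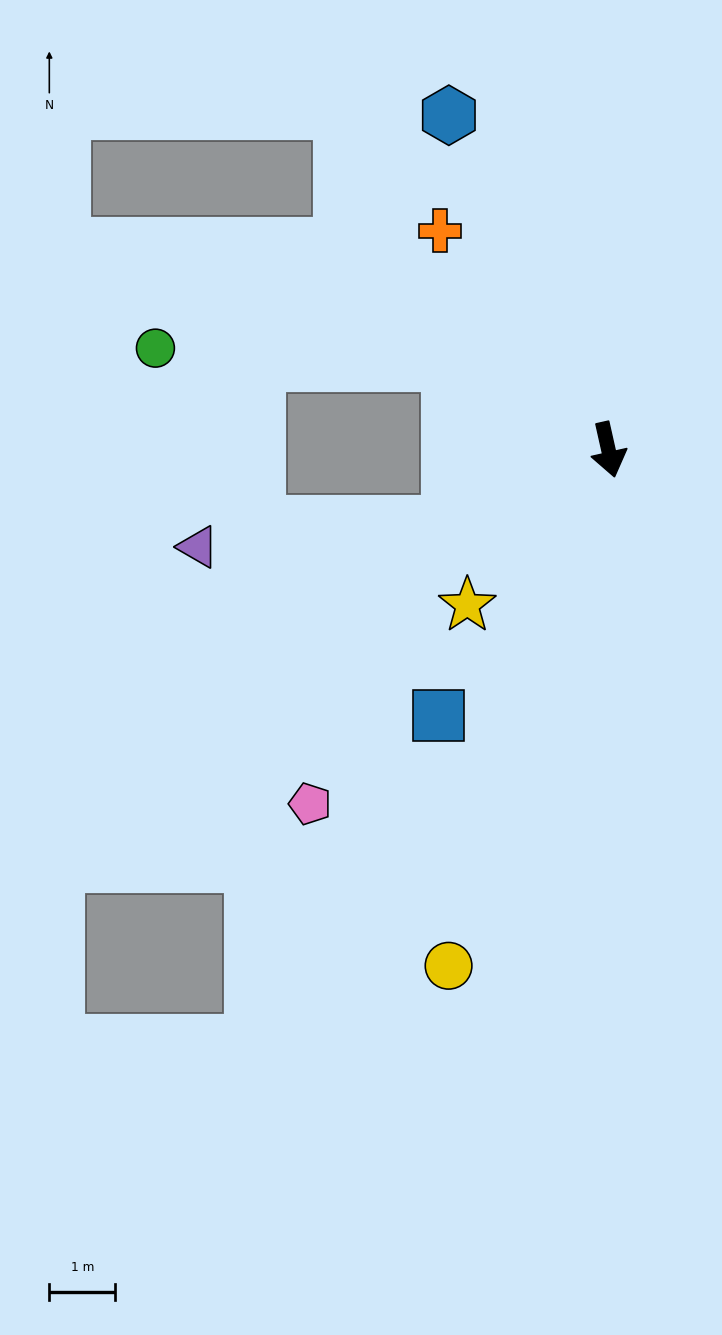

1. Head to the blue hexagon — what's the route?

turn right 167°, forward 5.6 m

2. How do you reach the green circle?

blocked — turn right 131°, forward 2.7 m, then turn left 25°, forward 4.5 m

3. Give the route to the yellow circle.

turn right 30°, forward 8.2 m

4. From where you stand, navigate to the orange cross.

turn right 155°, forward 4.2 m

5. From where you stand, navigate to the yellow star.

turn right 55°, forward 3.2 m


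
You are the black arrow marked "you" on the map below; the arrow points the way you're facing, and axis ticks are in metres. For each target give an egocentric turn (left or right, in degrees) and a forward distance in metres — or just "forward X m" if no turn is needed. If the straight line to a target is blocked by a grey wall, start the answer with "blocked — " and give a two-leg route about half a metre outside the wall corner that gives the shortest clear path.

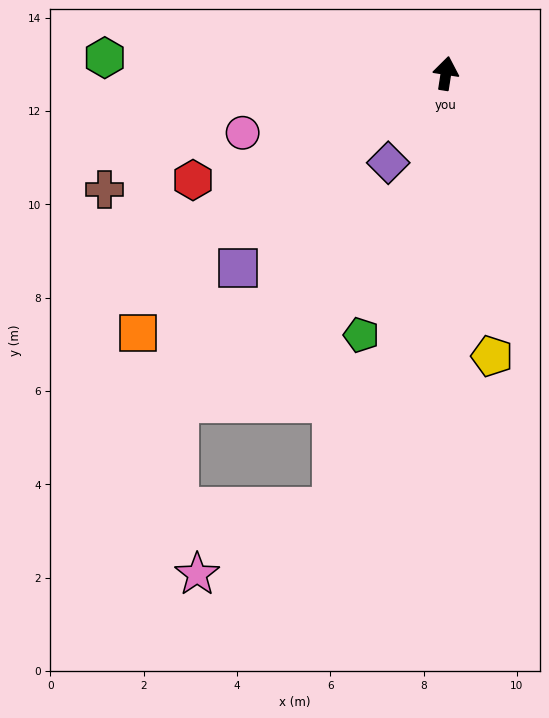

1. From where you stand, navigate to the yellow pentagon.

turn right 162°, forward 6.1 m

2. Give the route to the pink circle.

turn left 115°, forward 4.5 m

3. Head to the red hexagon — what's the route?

turn left 122°, forward 5.9 m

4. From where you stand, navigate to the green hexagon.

turn left 96°, forward 7.3 m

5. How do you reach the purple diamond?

turn left 156°, forward 2.3 m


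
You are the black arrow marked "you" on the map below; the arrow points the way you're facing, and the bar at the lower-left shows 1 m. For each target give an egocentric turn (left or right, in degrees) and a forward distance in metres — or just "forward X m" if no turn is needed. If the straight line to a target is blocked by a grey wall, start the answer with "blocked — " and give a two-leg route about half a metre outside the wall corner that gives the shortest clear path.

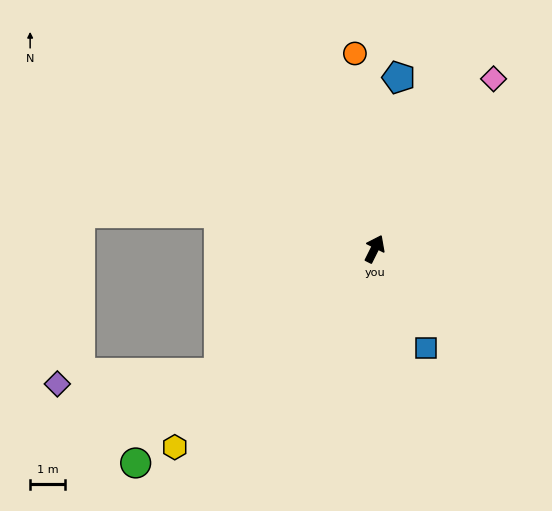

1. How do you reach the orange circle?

turn left 32°, forward 5.6 m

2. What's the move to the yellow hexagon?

turn left 161°, forward 8.0 m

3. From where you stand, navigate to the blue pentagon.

turn left 18°, forward 4.9 m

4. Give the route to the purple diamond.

blocked — turn left 155°, forward 5.7 m, then turn right 35°, forward 4.6 m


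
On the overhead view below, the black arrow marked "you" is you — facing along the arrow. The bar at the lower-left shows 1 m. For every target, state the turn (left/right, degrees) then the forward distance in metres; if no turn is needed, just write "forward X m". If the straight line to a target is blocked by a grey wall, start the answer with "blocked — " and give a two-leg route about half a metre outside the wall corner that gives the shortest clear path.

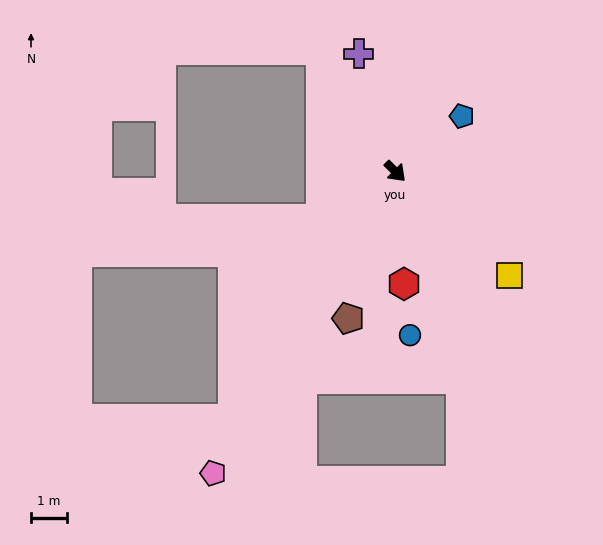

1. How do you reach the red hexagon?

turn right 41°, forward 3.2 m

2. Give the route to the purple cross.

turn left 152°, forward 3.5 m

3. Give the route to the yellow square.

turn left 3°, forward 4.3 m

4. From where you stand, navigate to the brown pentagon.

turn right 63°, forward 4.3 m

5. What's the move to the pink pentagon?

turn right 76°, forward 9.9 m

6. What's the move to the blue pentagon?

turn left 85°, forward 2.4 m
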